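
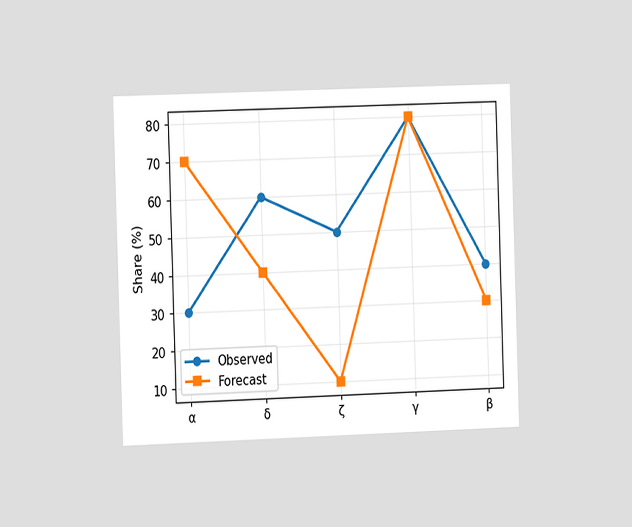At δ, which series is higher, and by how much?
The chart is viewed slightly from the left. At δ, Observed sits above the other line by 20%.

Observed, by 20%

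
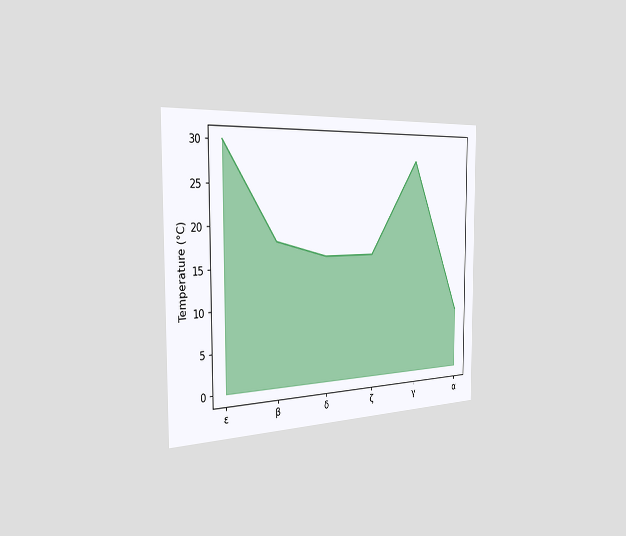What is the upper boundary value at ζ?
16°C

The chart is viewed slightly from the left. At ζ the upper boundary is at 16°C.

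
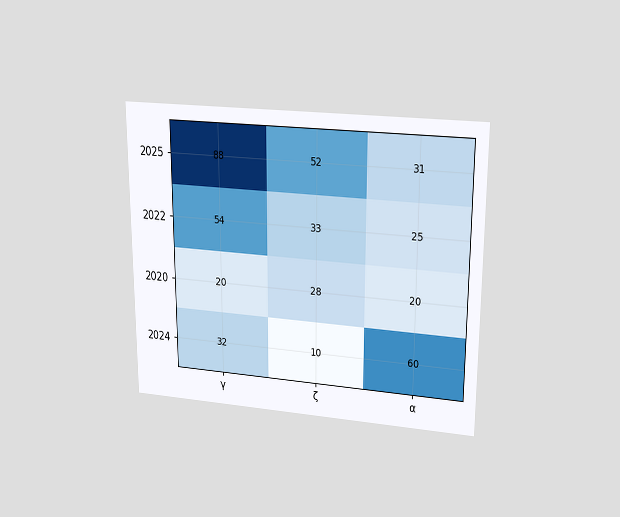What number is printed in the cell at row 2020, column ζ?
The chart is viewed slightly from above. The (2020, ζ) cell reads 28.

28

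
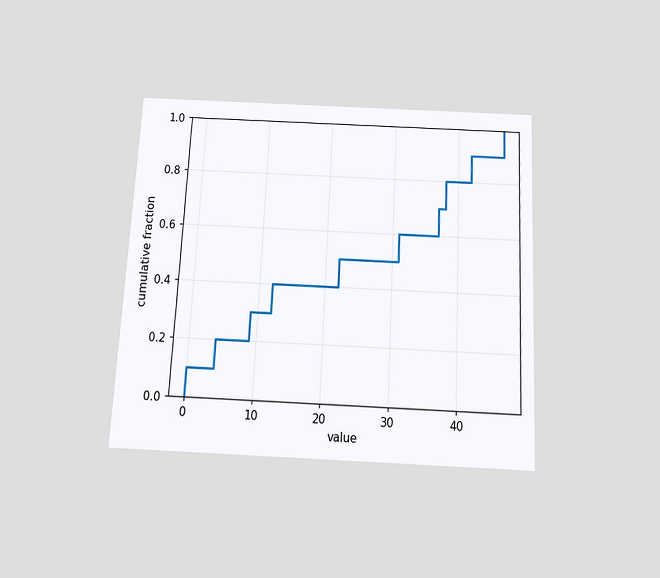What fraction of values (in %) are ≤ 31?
60%

The chart is tilted about 3° clockwise and viewed slightly from below. At x=31 the ECDF step is at 60%.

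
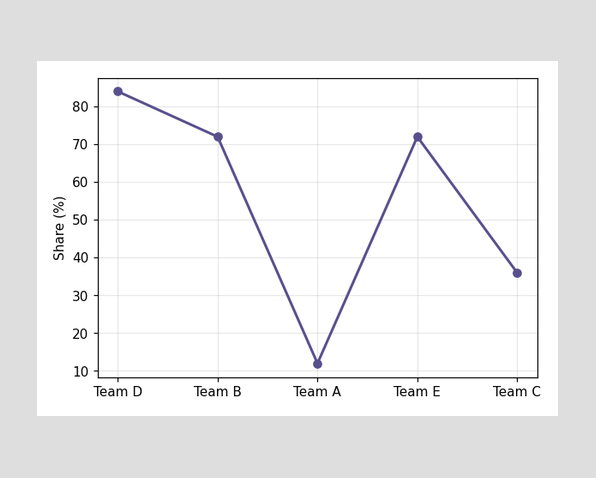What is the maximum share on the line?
The highest point is at Team D, and reading across to the y-axis gives 84%.

84%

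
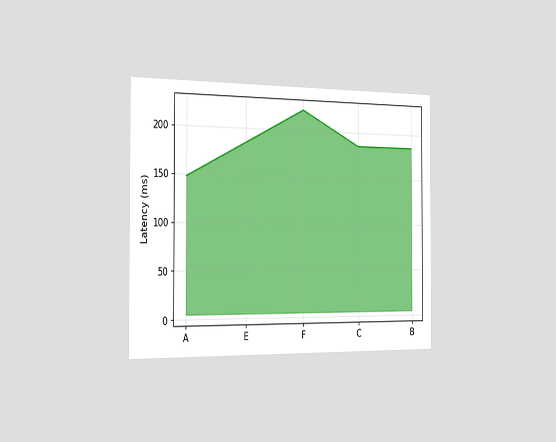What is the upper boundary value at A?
148ms

The chart is viewed slightly from the left. At A the upper boundary is at 148ms.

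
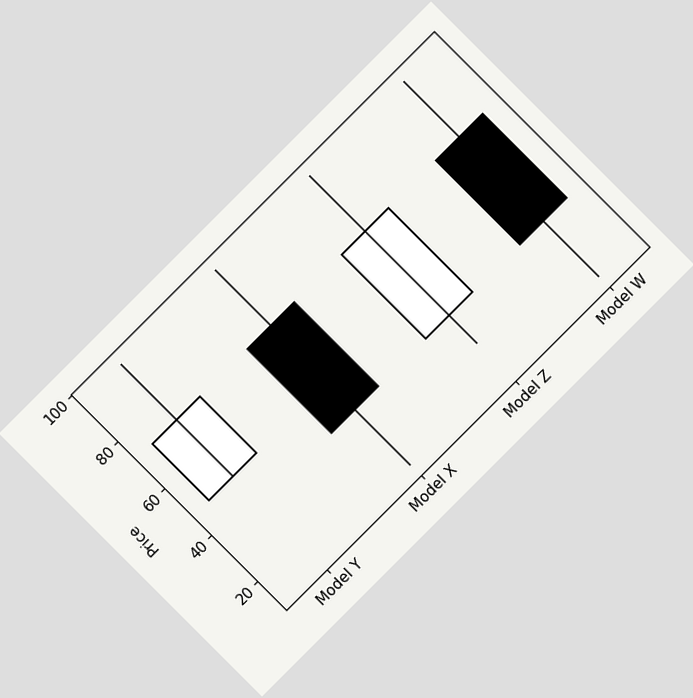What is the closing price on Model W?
36

The chart is tilted about 45° counter-clockwise. The Model W candle closes at 36.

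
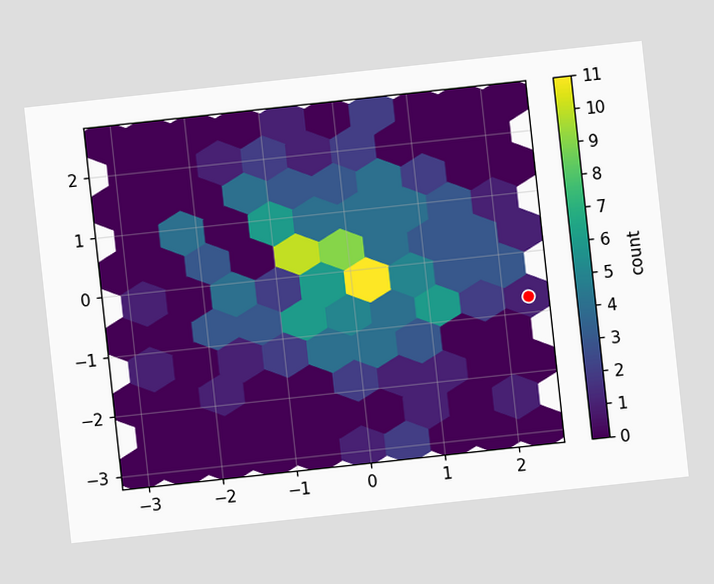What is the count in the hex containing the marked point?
The chart is tilted about 6° counter-clockwise. The marked hex reads 1 on the colorbar.

1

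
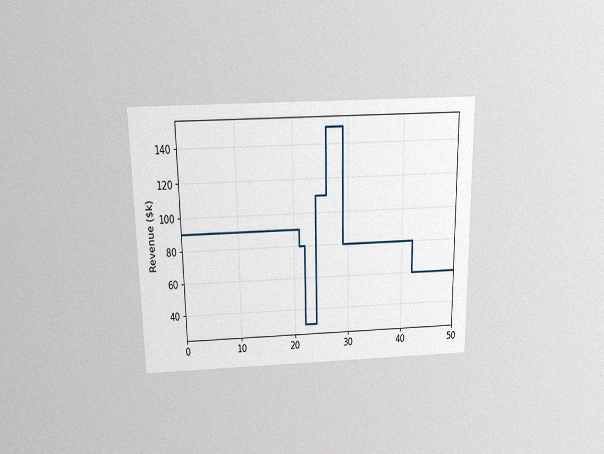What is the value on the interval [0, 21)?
The chart is viewed slightly from above, with some photo noise. On [0, 21) the step sits at $90k.

$90k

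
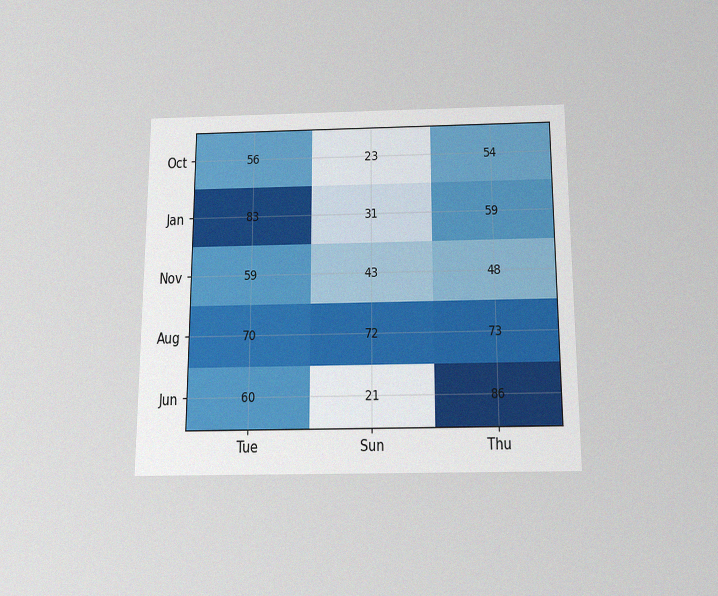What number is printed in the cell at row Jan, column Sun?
The chart is viewed slightly from below, with some photo noise. The (Jan, Sun) cell reads 31.

31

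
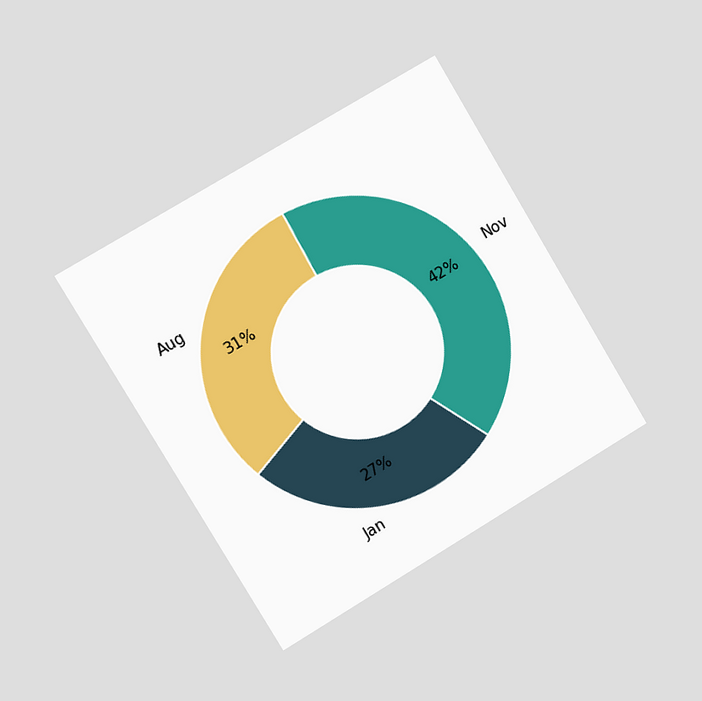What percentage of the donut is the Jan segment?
27%

The chart is tilted about 31° counter-clockwise and viewed slightly from the left. The Jan segment takes up 27% of the ring.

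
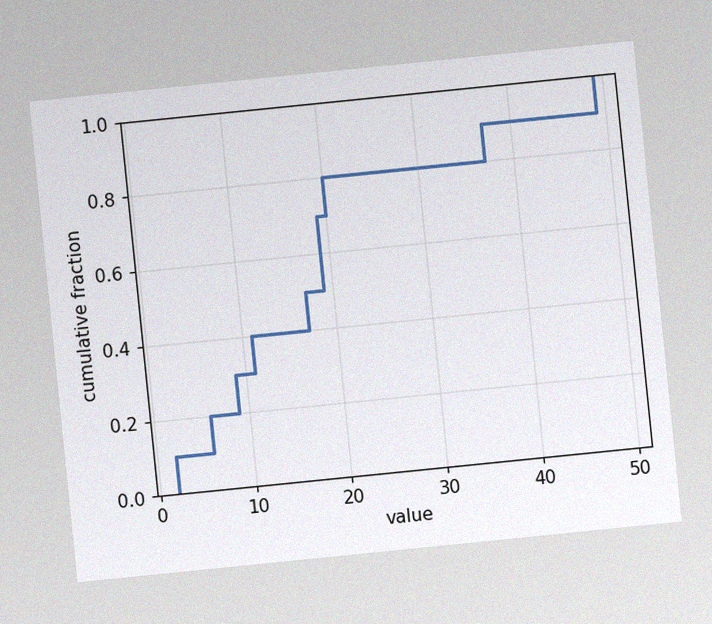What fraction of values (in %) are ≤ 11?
40%

The chart is tilted about 6° counter-clockwise, with some photo noise. At x=11 the ECDF step is at 40%.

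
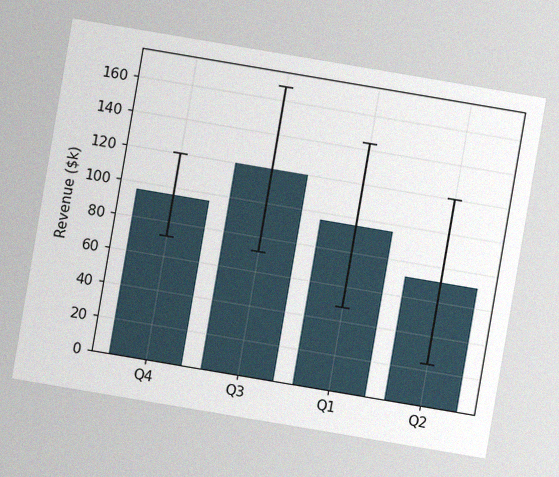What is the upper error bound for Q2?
$120k

The chart is tilted about 10° clockwise, with some photo noise. The Q2 bar's upper whisker reaches $120k.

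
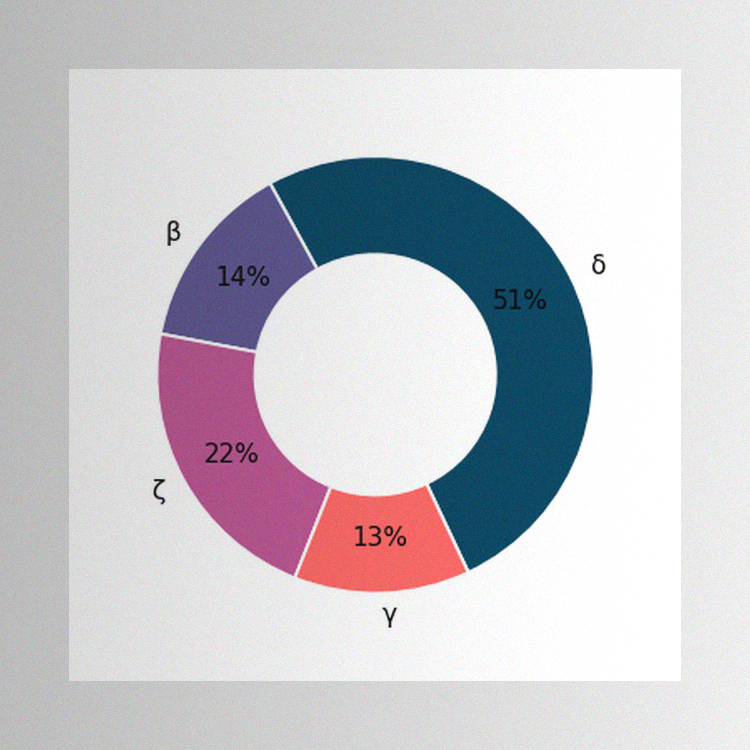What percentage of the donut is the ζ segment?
The image has some photo noise and uneven lighting. The ζ segment takes up 22% of the ring.

22%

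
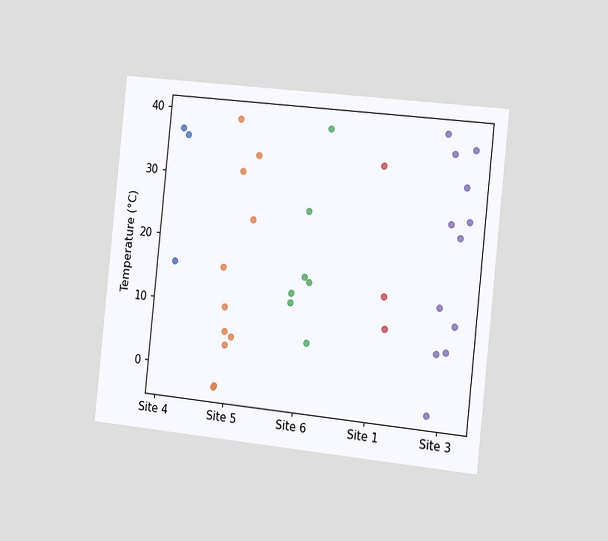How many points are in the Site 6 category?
7

The chart is tilted about 6° clockwise and viewed slightly from the right. Counting the markers in the Site 6 column gives 7.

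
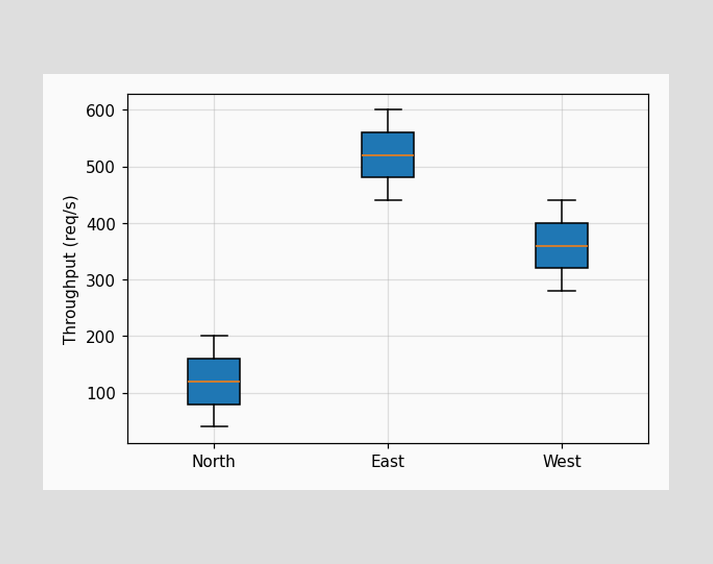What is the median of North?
120req/s

The median line in the North box sits at 120req/s.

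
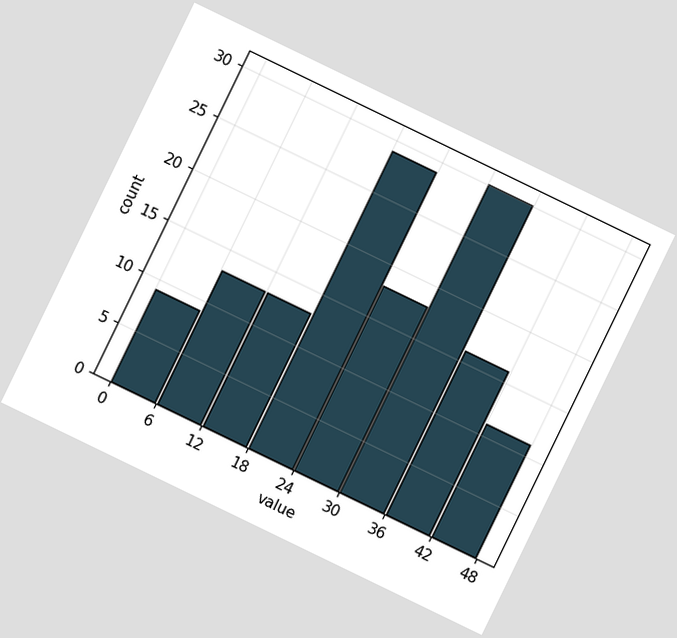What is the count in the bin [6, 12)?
The chart is tilted about 26° clockwise. The [6, 12) bin has height 13.

13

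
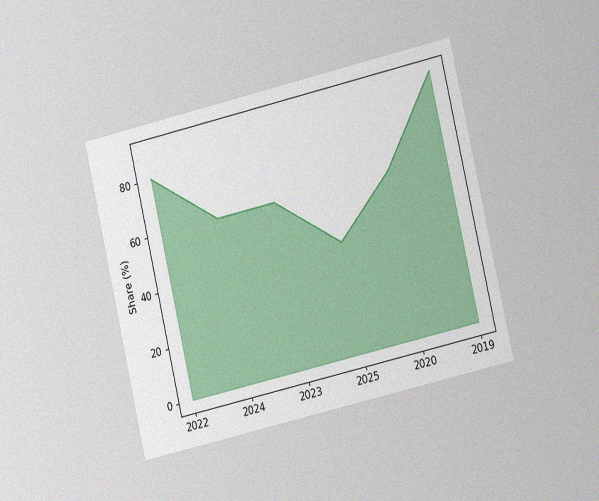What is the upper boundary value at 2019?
The chart is tilted about 13° counter-clockwise and viewed slightly from the right, with some photo noise. At 2019 the upper boundary is at 90%.

90%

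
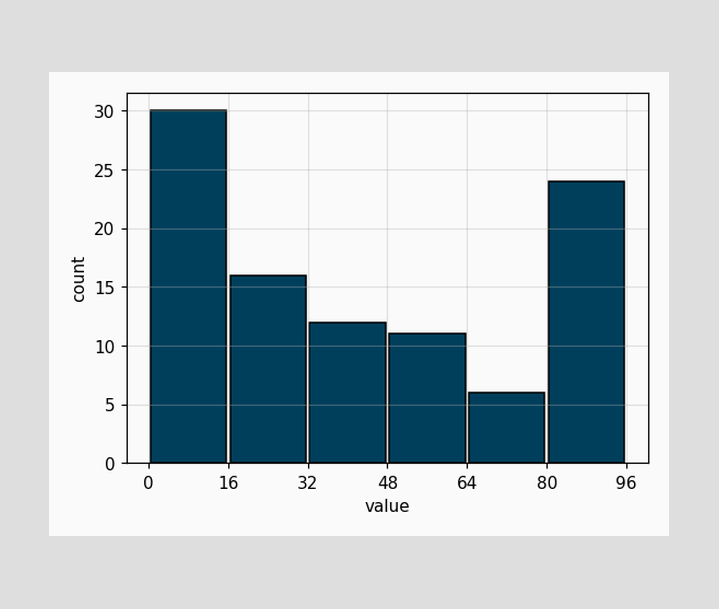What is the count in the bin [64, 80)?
The [64, 80) bin has height 6.

6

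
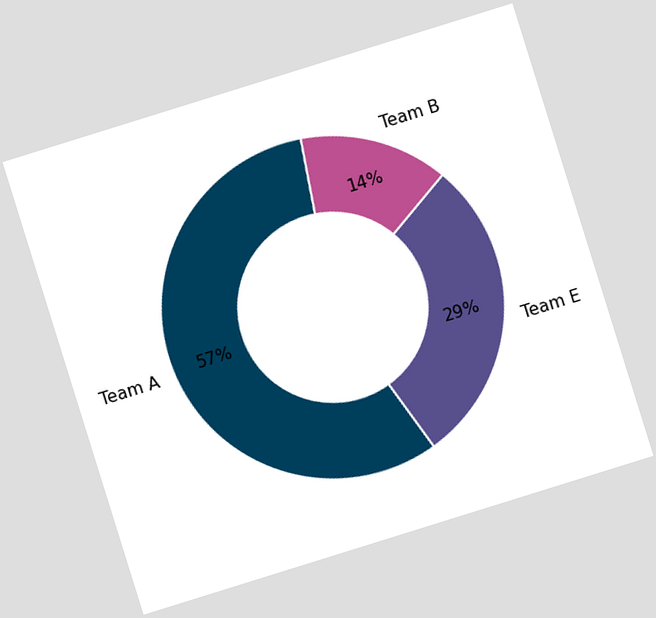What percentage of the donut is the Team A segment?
The chart is tilted about 17° counter-clockwise. The Team A segment takes up 57% of the ring.

57%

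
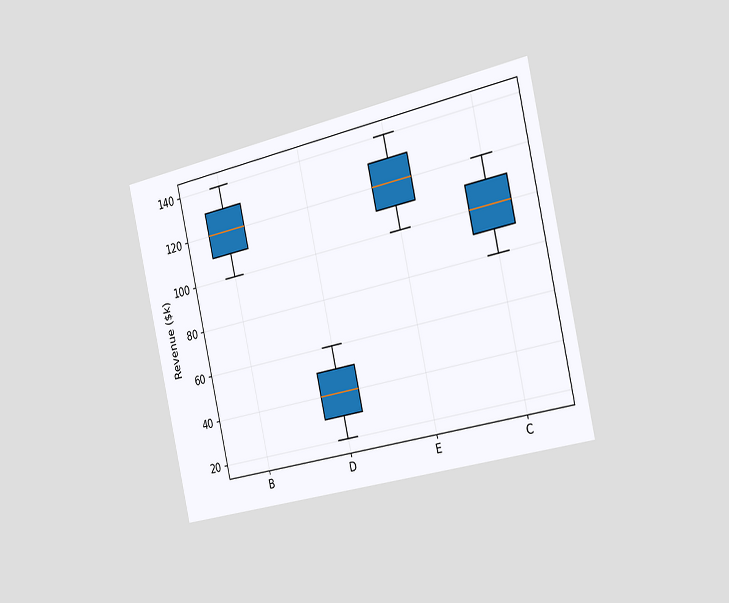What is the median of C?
$100k

The chart is tilted about 13° counter-clockwise and viewed slightly from the right. The median line in the C box sits at $100k.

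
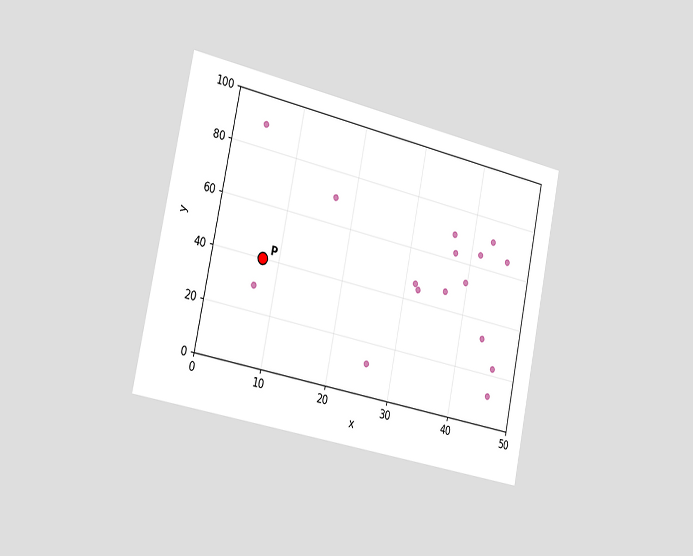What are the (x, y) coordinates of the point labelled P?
The chart is tilted about 12° clockwise and viewed slightly from the left. Following the gridlines from P to each axis, P sits at (7.5, 40).

(7.5, 40)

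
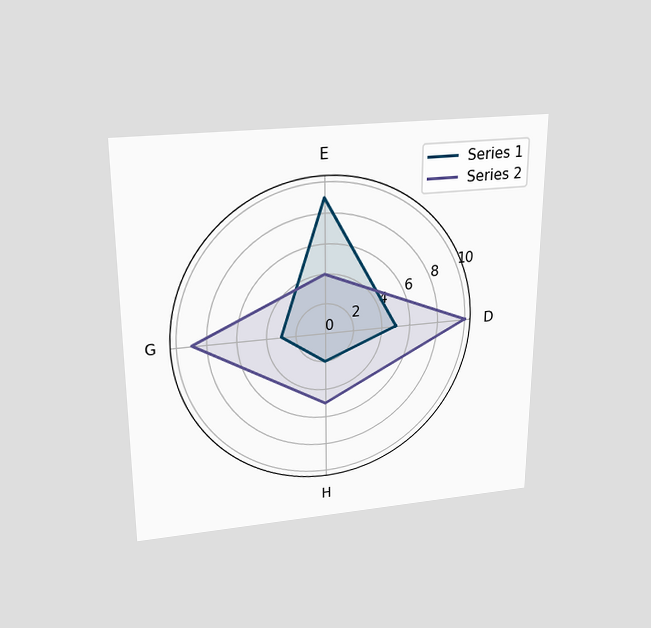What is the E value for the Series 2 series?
The chart is viewed slightly from above. On the E axis, Series 2 reaches 4.

4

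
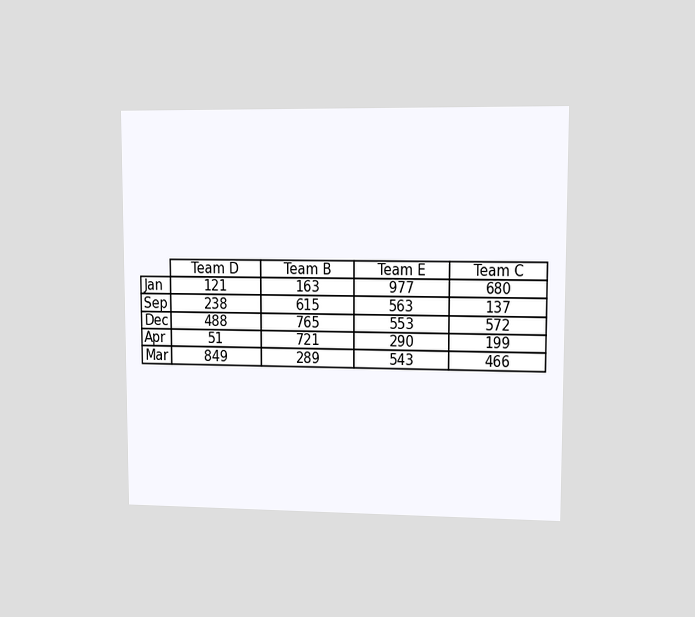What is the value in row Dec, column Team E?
553

The chart is viewed at a slight angle. The (Dec, Team E) cell reads 553.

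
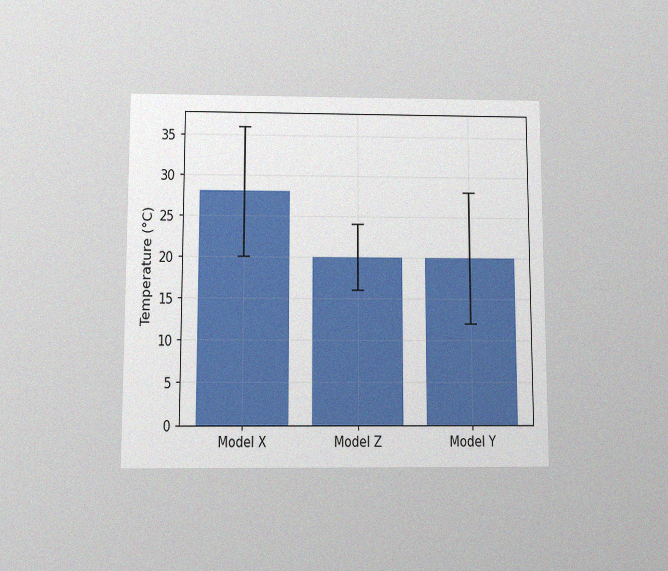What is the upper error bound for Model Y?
The chart is viewed slightly from below, with some photo noise. The Model Y bar's upper whisker reaches 28°C.

28°C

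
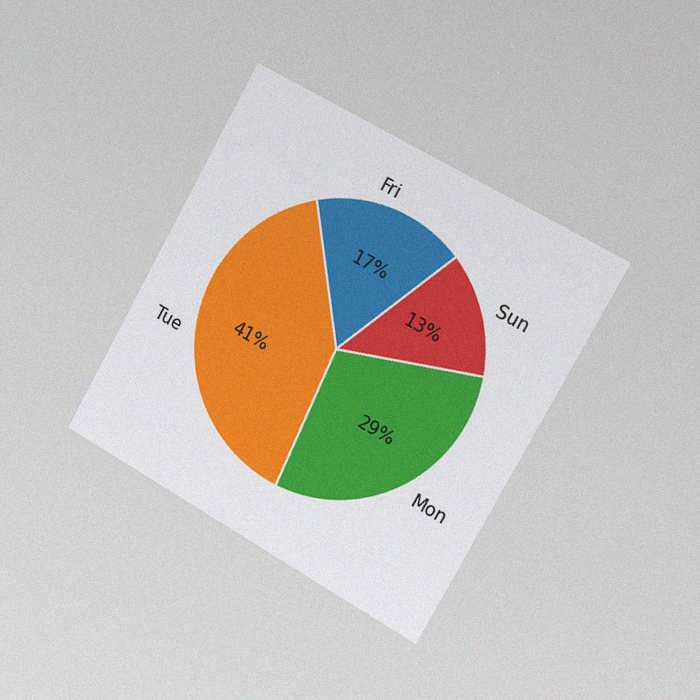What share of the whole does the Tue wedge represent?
41%

The chart is tilted about 29° clockwise and viewed slightly from the right, with some photo noise. The Tue slice takes up 41% of the pie.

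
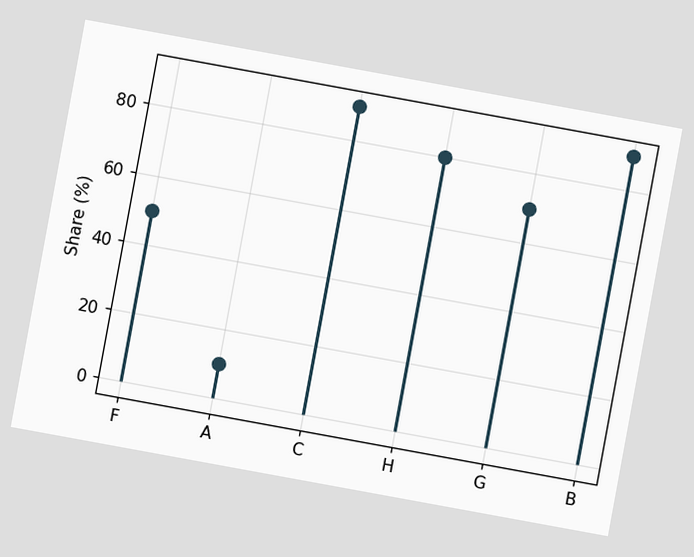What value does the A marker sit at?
10%

The chart is tilted about 10° clockwise. The A marker sits at 10%.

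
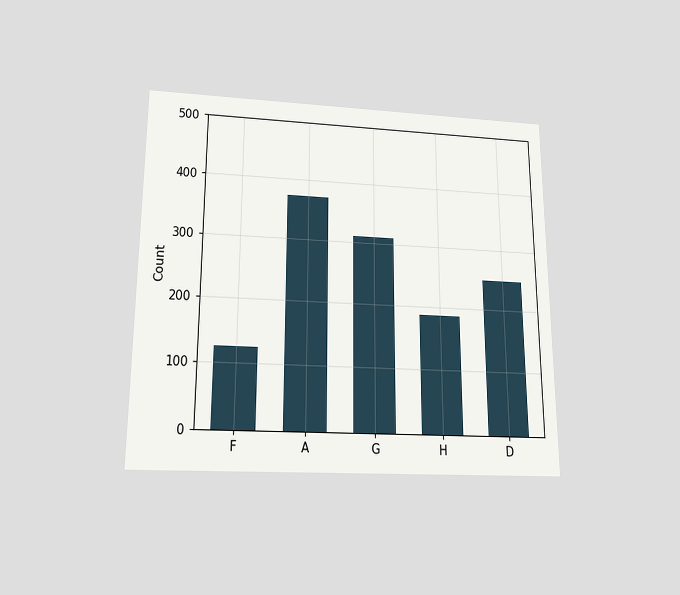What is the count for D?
248

The chart is viewed slightly from below. Reading along the chart's y-axis, the D bar reaches 248.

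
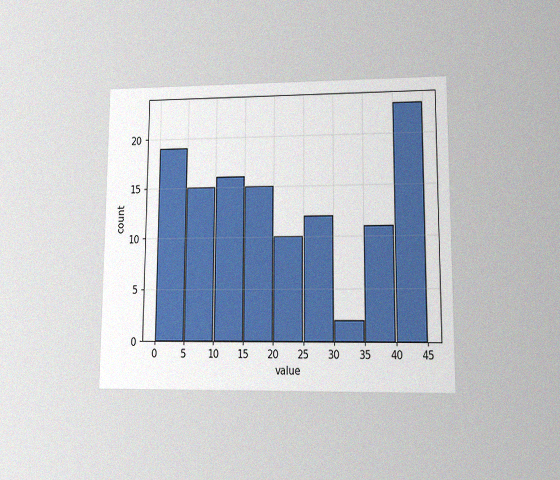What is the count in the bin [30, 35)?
The chart is viewed at a slight angle, with some photo noise. The [30, 35) bin has height 2.

2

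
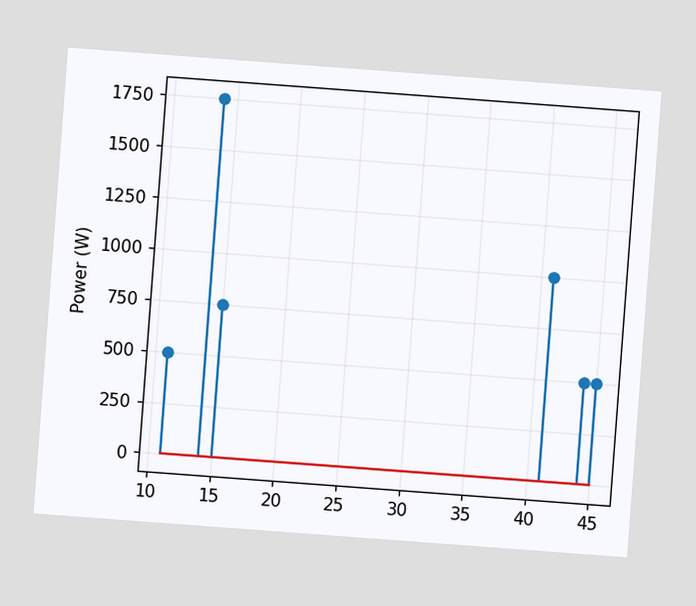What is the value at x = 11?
500W

The chart is tilted about 4° clockwise. The stem at x=11 reaches 500W.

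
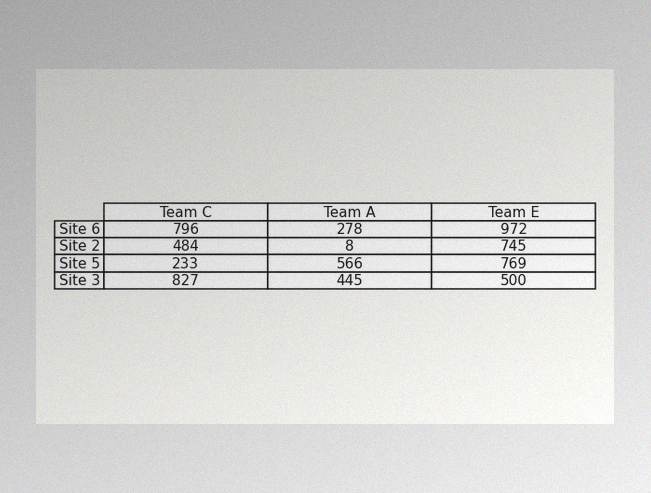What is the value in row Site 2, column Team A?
The image has some photo noise and uneven lighting. The (Site 2, Team A) cell reads 8.

8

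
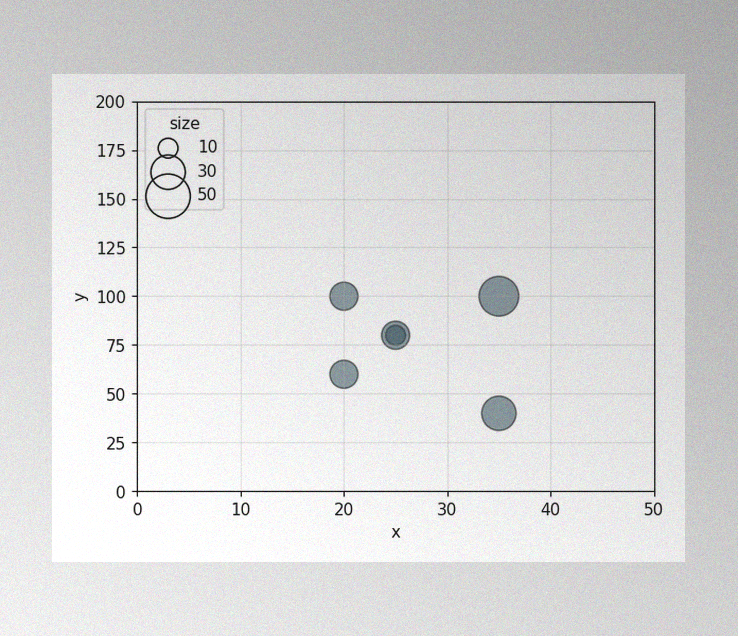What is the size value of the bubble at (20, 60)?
20

The image has some photo noise and uneven lighting. Matching the bubble at (20, 60) against the size legend gives 20.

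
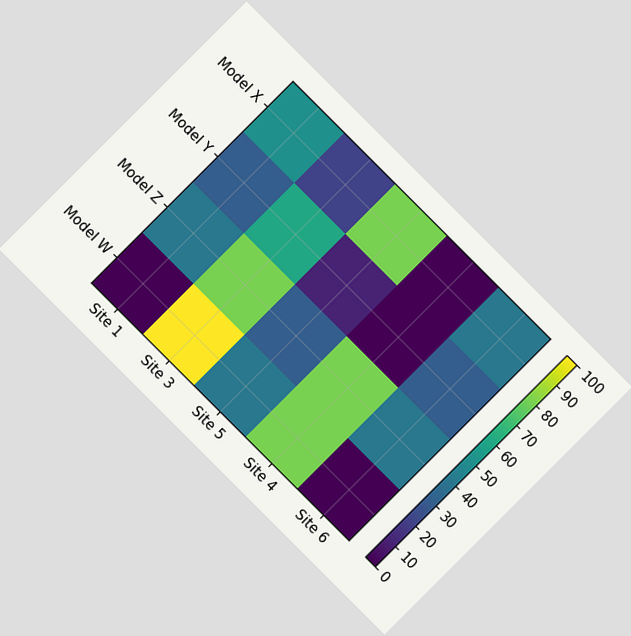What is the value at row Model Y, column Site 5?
10

The chart is tilted about 45° clockwise. Matching cell (Model Y, Site 5) against the colorbar gives 10.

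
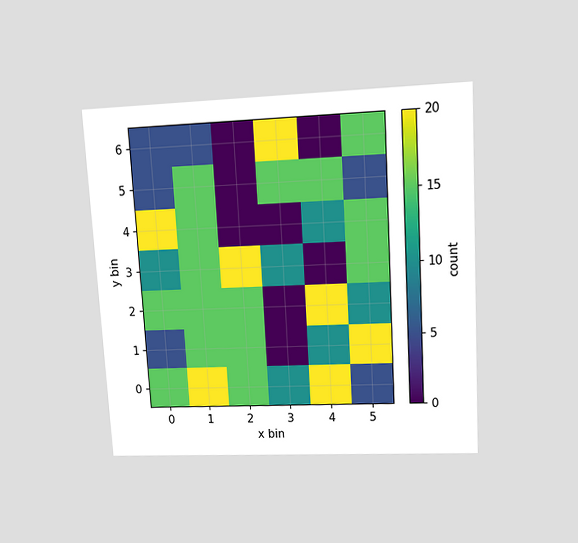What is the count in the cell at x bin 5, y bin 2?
The chart is tilted about 3° counter-clockwise and viewed at a slight angle. Matching the cell (5, 2) against the colorbar gives 10.

10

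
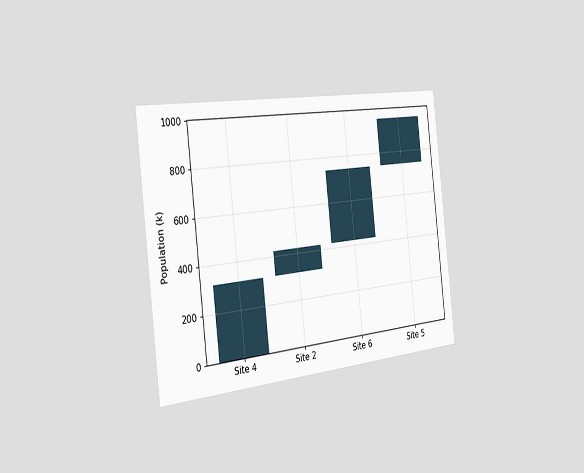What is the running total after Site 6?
742k

The chart is tilted about 6° counter-clockwise and viewed slightly from the left. After Site 6 the running total reaches 742k.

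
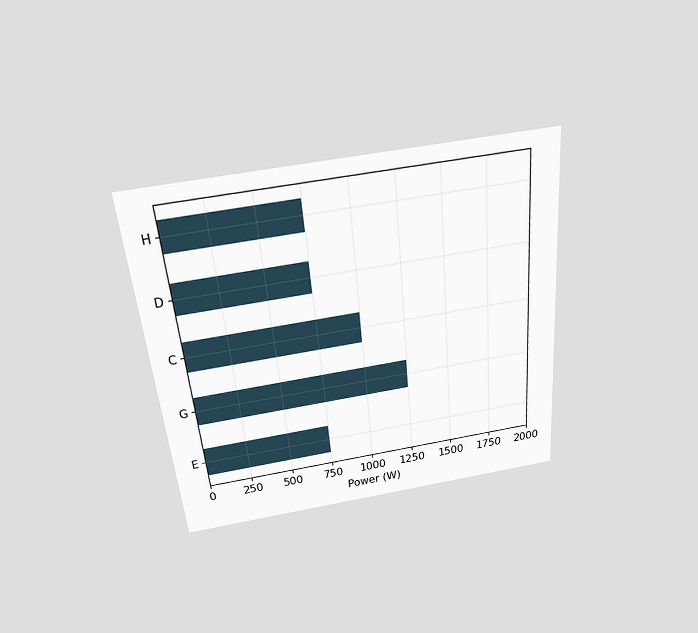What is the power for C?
The chart is tilted about 5° counter-clockwise and viewed slightly from above. Reading along the chart's x-axis, the C bar reaches 1000W.

1000W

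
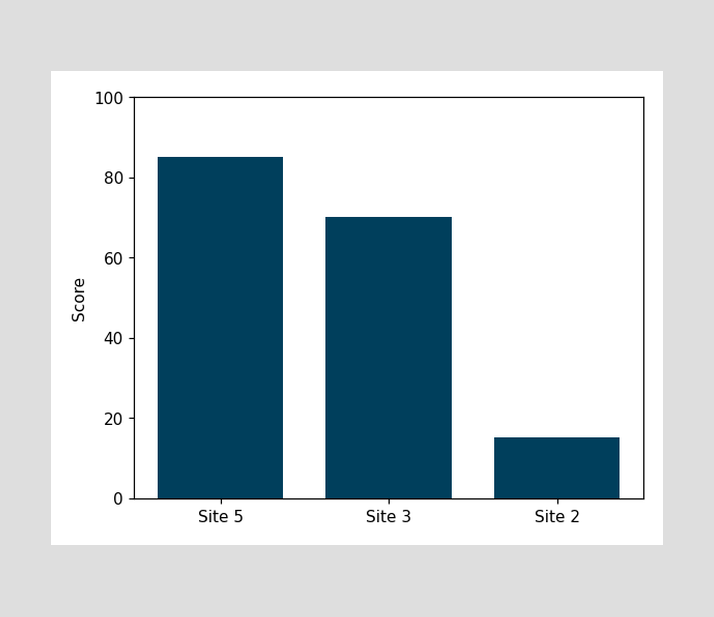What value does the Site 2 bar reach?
15

Reading along the chart's y-axis, the Site 2 bar reaches 15.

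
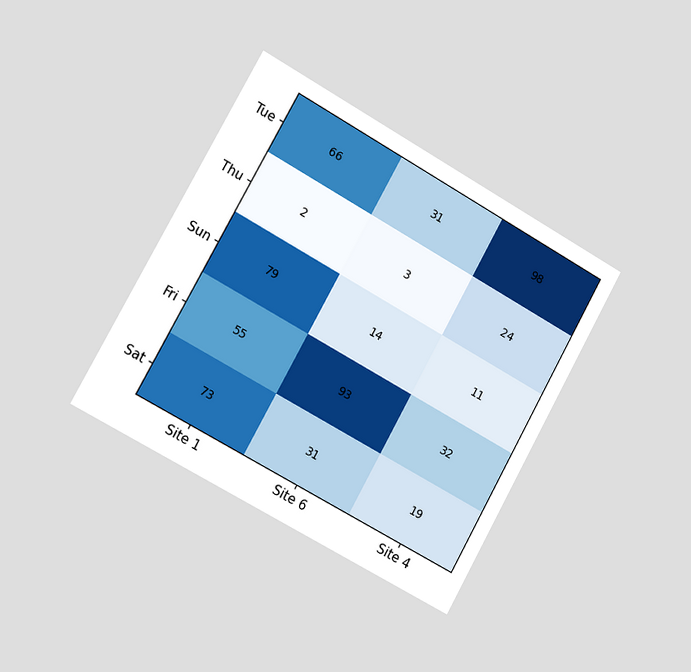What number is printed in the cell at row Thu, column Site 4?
The chart is tilted about 29° clockwise and viewed slightly from the left. The (Thu, Site 4) cell reads 24.

24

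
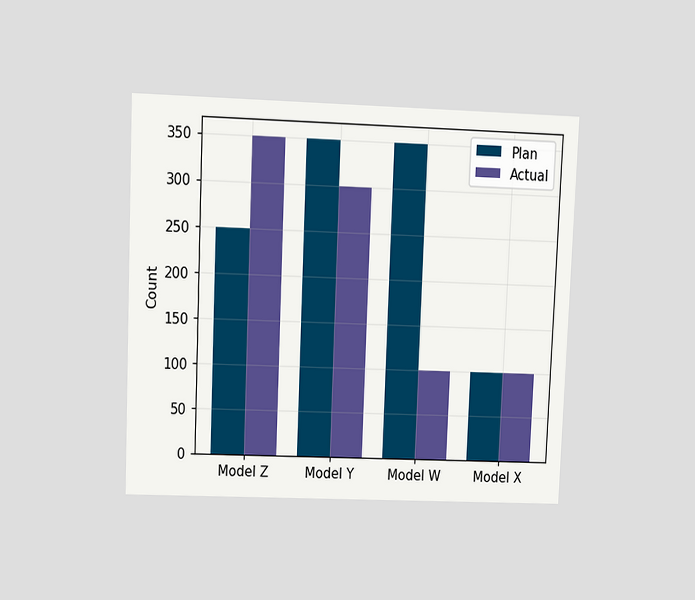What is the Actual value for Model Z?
350

The chart is tilted about 2° clockwise and viewed at a slight angle. The Actual bar at Model Z reaches 350 on the y-axis.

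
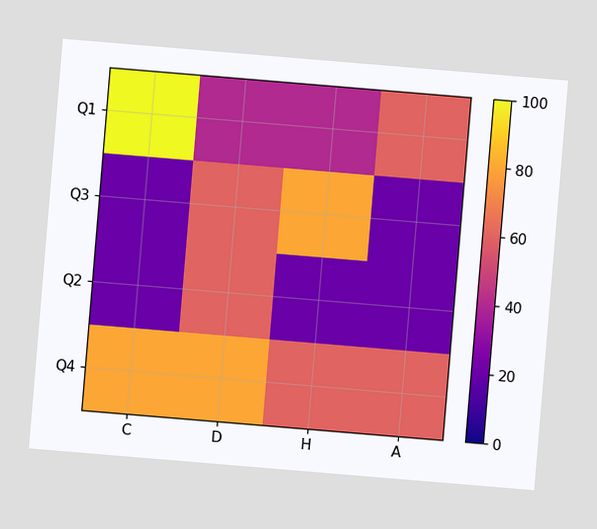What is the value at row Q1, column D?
The chart is tilted about 5° clockwise. Matching cell (Q1, D) against the colorbar gives 40.

40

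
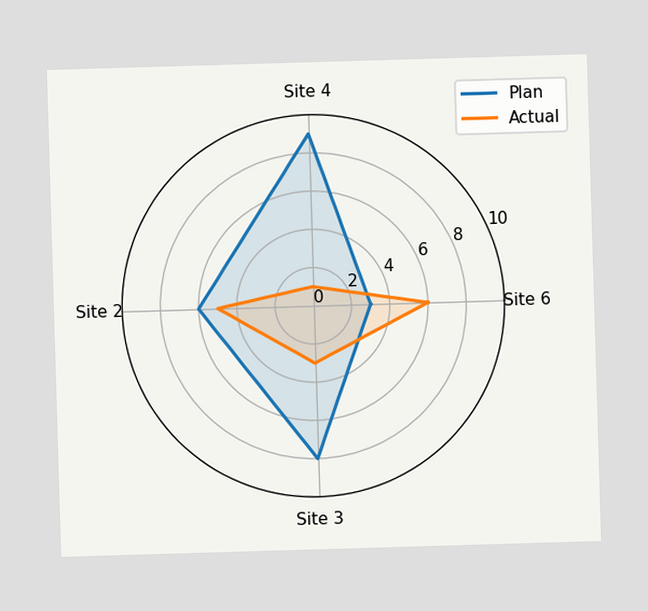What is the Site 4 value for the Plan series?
9

On the Site 4 axis, Plan reaches 9.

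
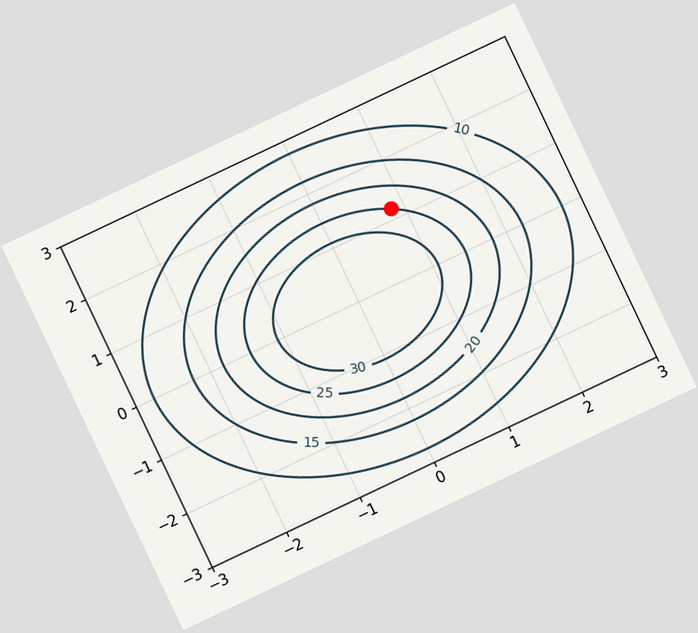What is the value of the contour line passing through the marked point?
25

The chart is tilted about 25° counter-clockwise. The marked point sits on the contour labelled 25.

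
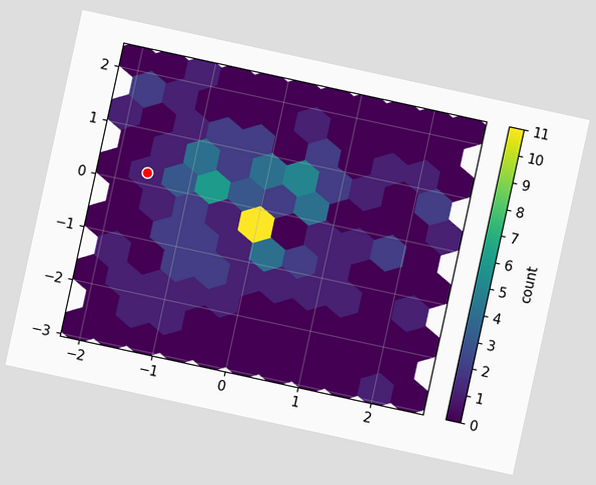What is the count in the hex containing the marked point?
The chart is tilted about 12° clockwise. The marked hex reads 1 on the colorbar.

1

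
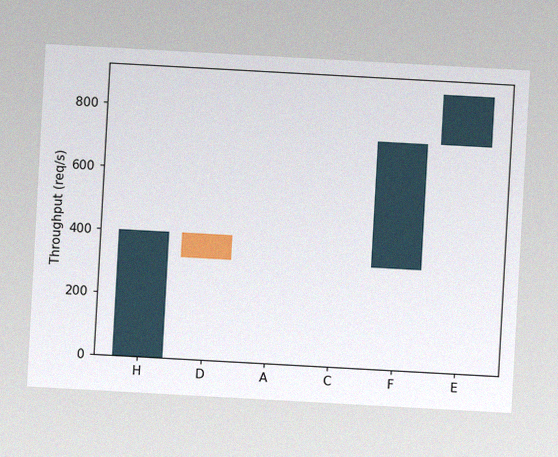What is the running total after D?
The chart is tilted about 3° clockwise, with some photo noise. After D the running total reaches 320req/s.

320req/s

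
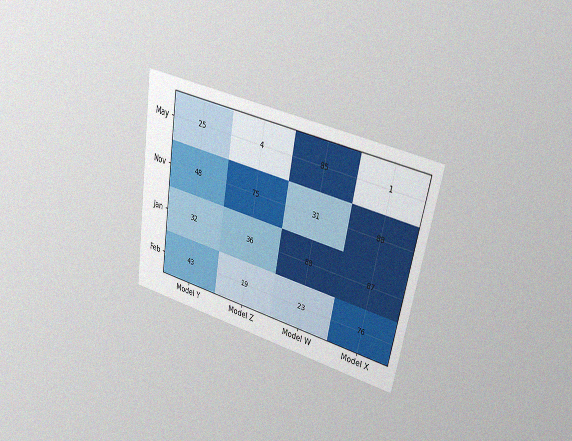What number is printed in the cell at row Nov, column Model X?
The chart is tilted about 10° clockwise and viewed at a slight angle, with some photo noise. The (Nov, Model X) cell reads 88.

88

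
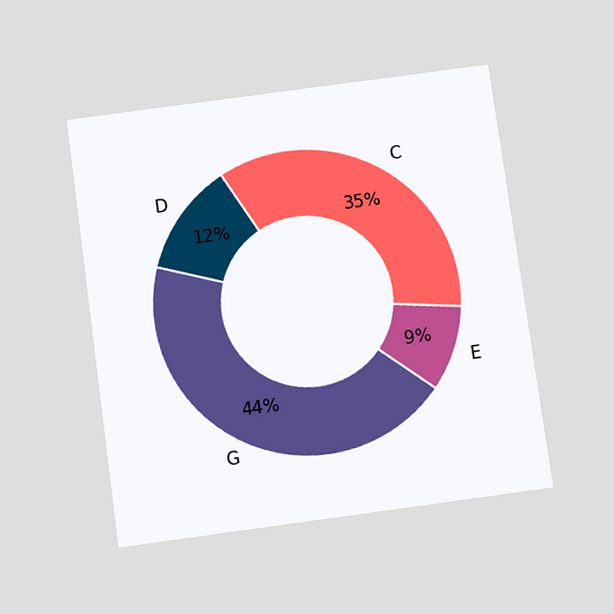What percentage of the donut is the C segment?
The chart is tilted about 8° counter-clockwise and viewed slightly from below. The C segment takes up 35% of the ring.

35%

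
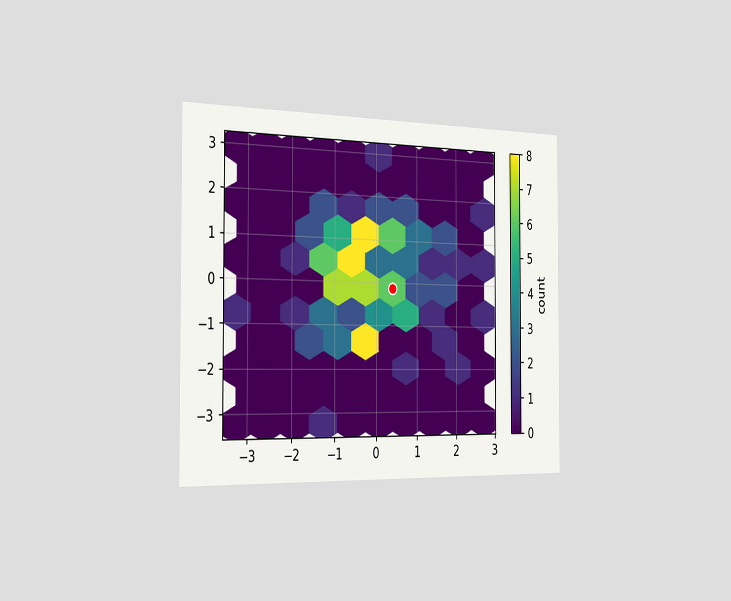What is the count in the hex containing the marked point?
The chart is viewed slightly from the left. The marked hex reads 6 on the colorbar.

6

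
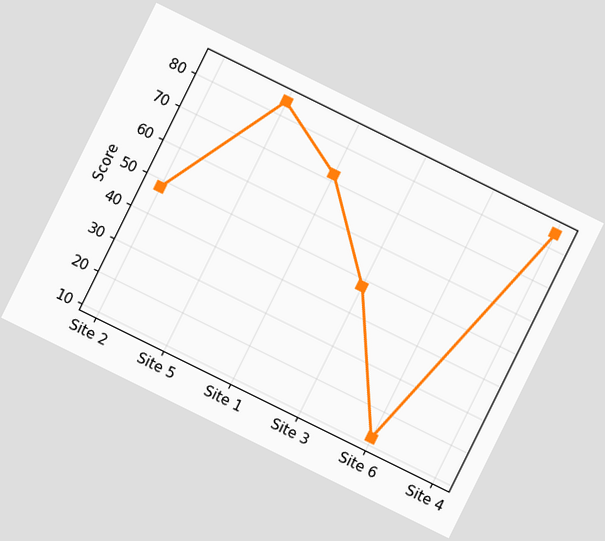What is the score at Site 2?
48

The chart is tilted about 26° clockwise. At Site 2, the line is at 48.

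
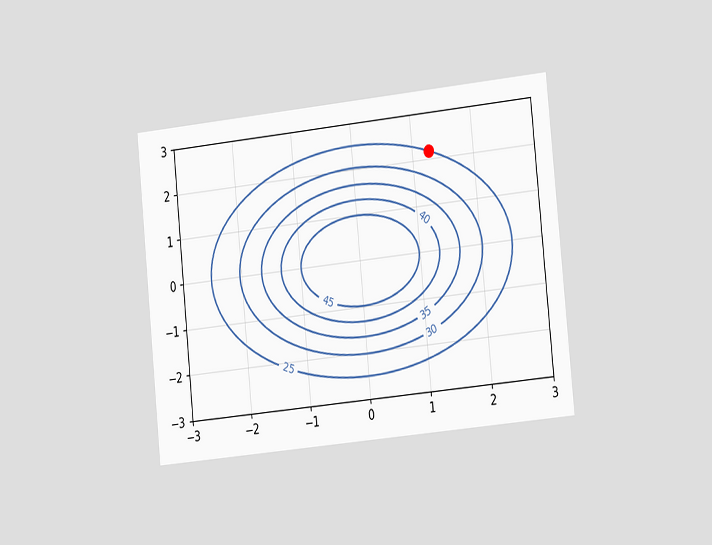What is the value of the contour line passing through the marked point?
The chart is tilted about 6° counter-clockwise and viewed slightly from the right. The marked point sits on the contour labelled 25.

25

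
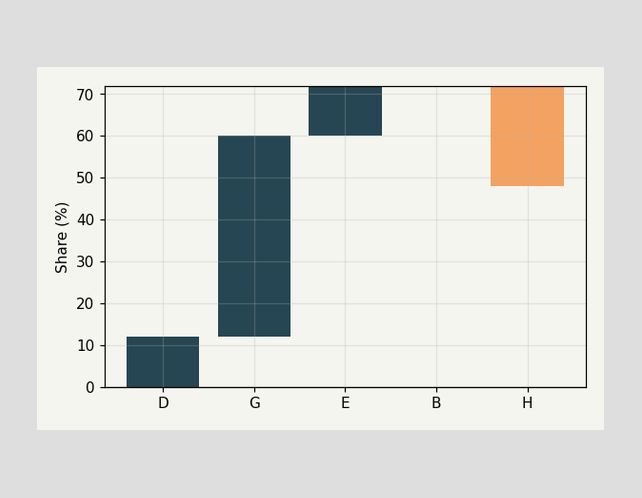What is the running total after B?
72%

After B the running total reaches 72%.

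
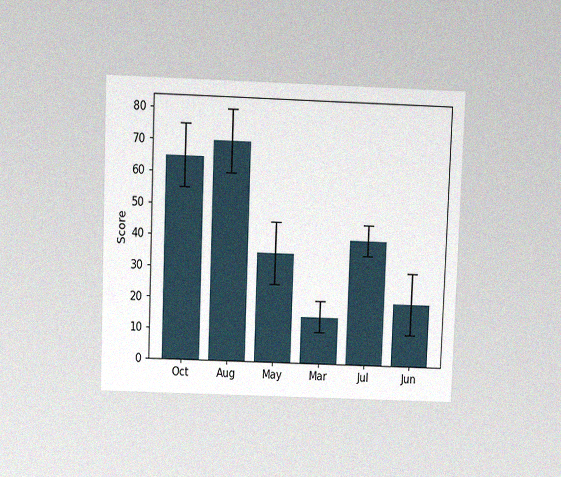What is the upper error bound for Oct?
The chart is tilted about 2° clockwise and viewed slightly from above, with some photo noise. The Oct bar's upper whisker reaches 75.

75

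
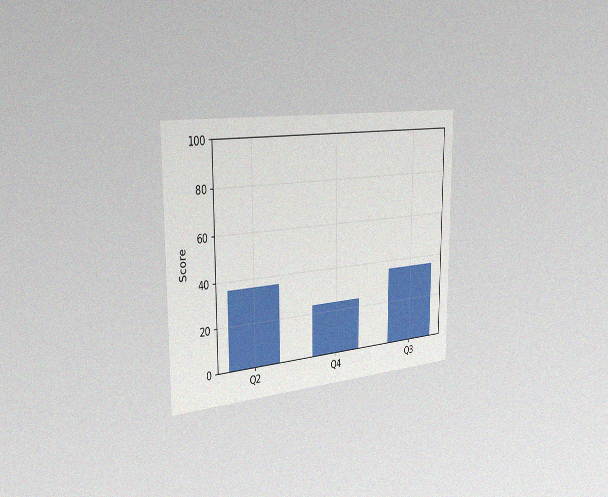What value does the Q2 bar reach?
The chart is viewed slightly from the left, with some photo noise. Reading along the chart's y-axis, the Q2 bar reaches 36.

36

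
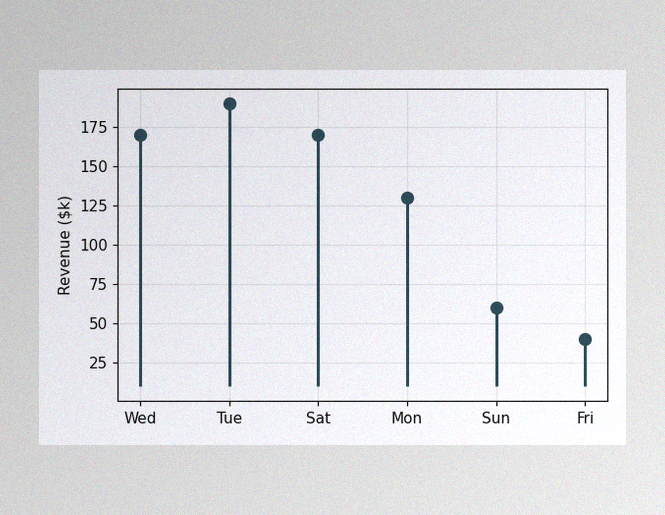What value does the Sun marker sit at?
The image has some photo noise and uneven lighting. The Sun marker sits at $60k.

$60k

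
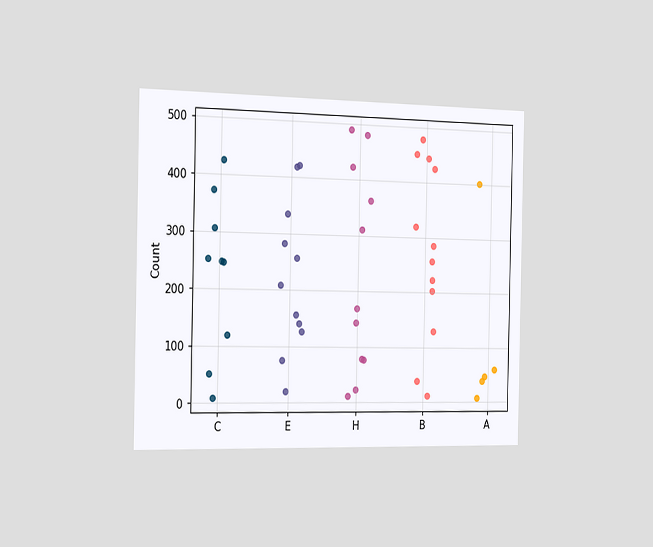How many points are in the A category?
5

The chart is viewed slightly from the left. Counting the markers in the A column gives 5.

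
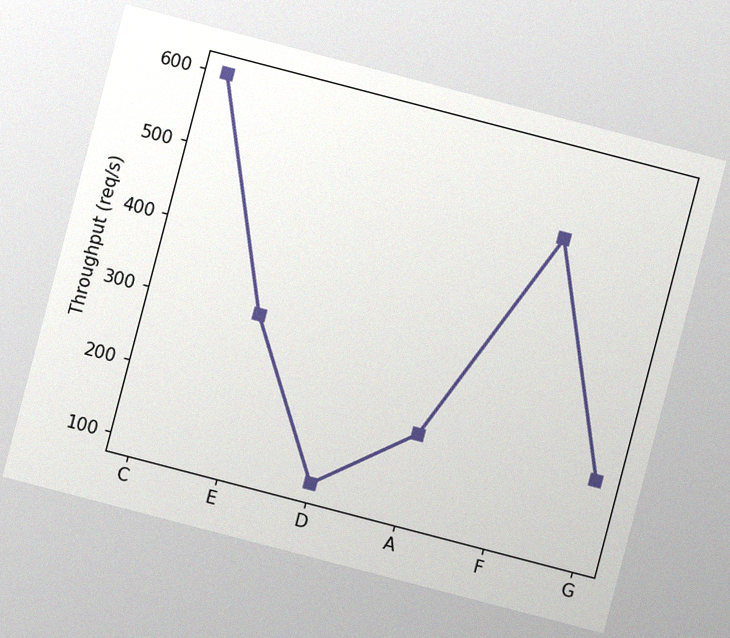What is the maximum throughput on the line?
600req/s

The chart is tilted about 15° clockwise, with some photo noise. The highest point is at C, and reading across to the y-axis gives 600req/s.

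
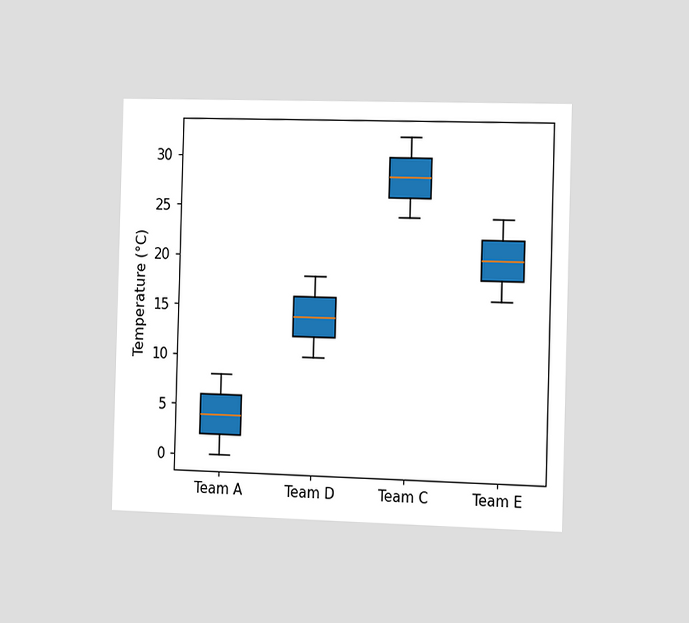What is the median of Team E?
The chart is viewed slightly from the right. The median line in the Team E box sits at 20°C.

20°C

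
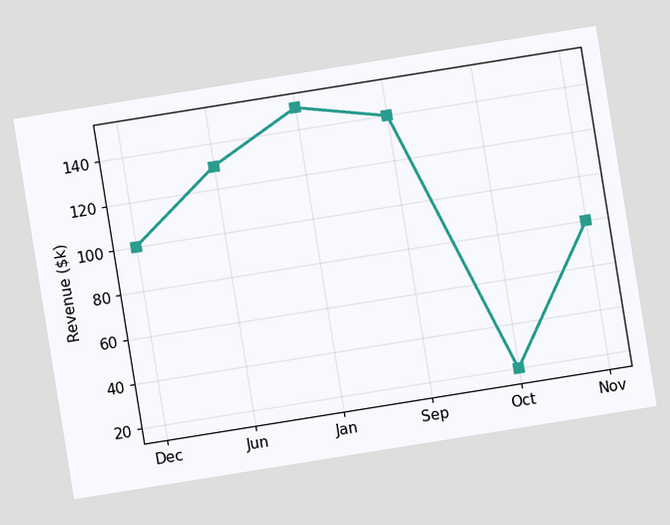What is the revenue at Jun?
The chart is tilted about 9° counter-clockwise. At Jun, the line is at $130k.

$130k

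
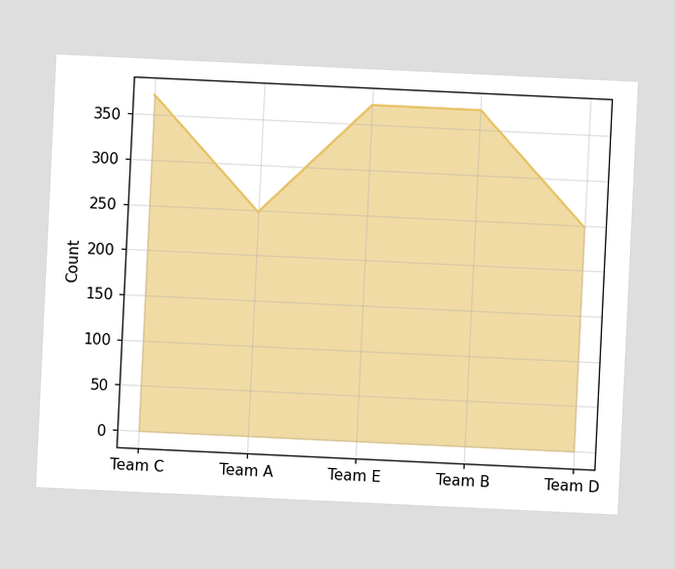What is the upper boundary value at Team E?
372

The chart is tilted about 3° clockwise. At Team E the upper boundary is at 372.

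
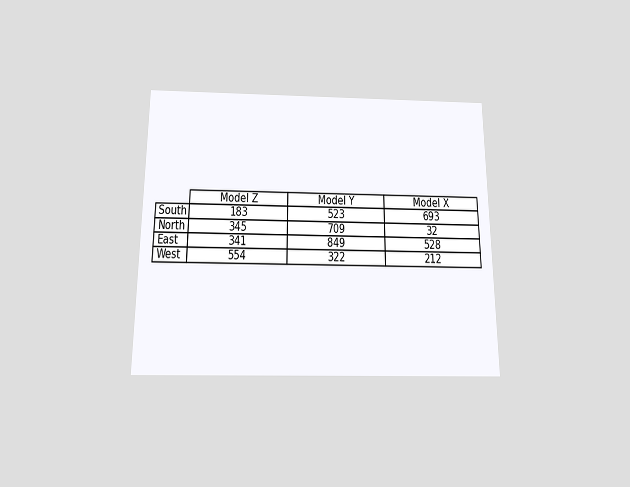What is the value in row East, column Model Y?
849

The chart is viewed slightly from below. The (East, Model Y) cell reads 849.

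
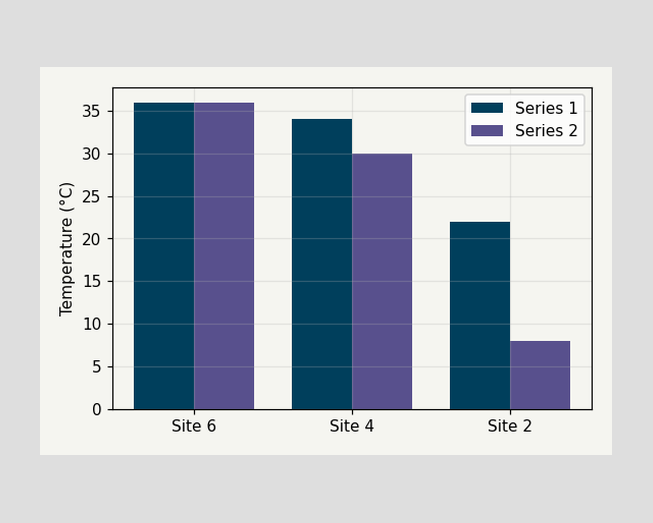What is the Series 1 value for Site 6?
The Series 1 bar at Site 6 reaches 36°C on the y-axis.

36°C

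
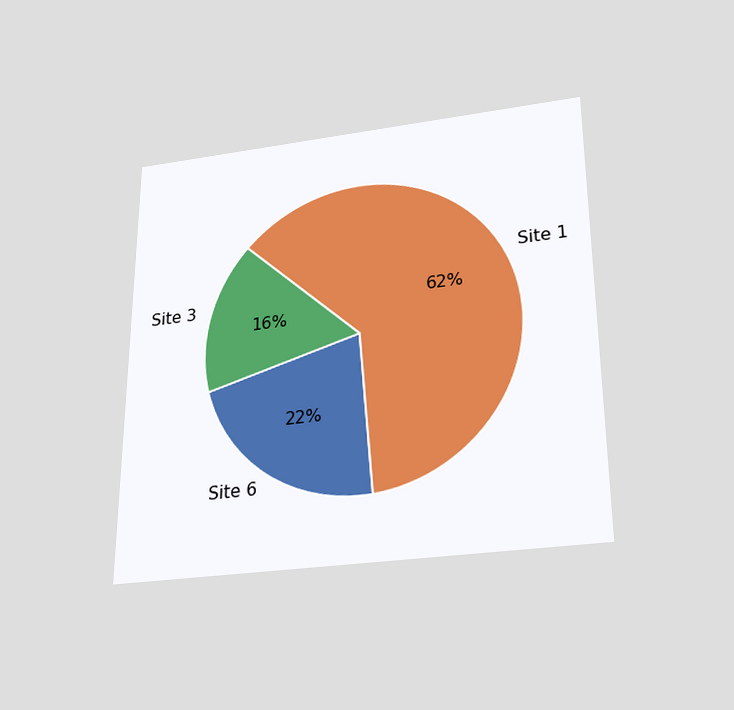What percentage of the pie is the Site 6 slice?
22%

The chart is viewed slightly from below. The Site 6 slice takes up 22% of the pie.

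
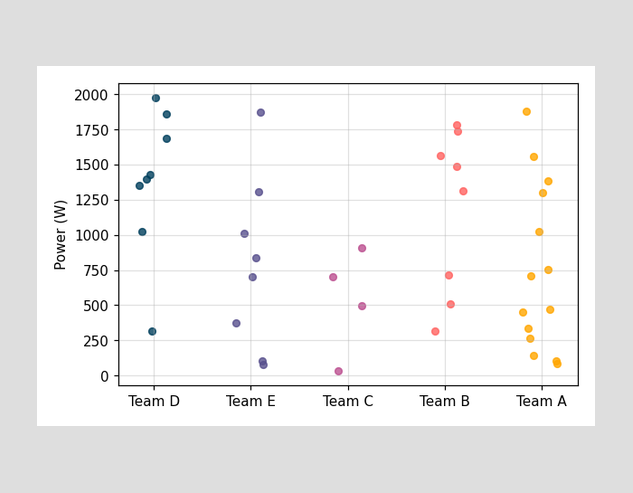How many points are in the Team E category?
8

Counting the markers in the Team E column gives 8.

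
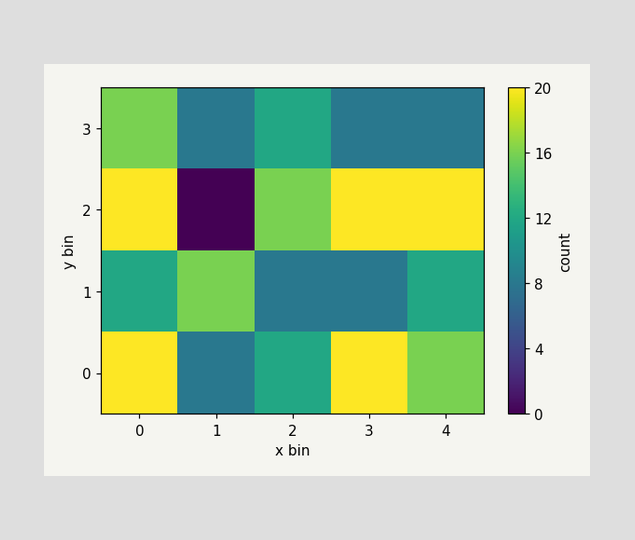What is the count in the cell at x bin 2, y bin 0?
Matching the cell (2, 0) against the colorbar gives 12.

12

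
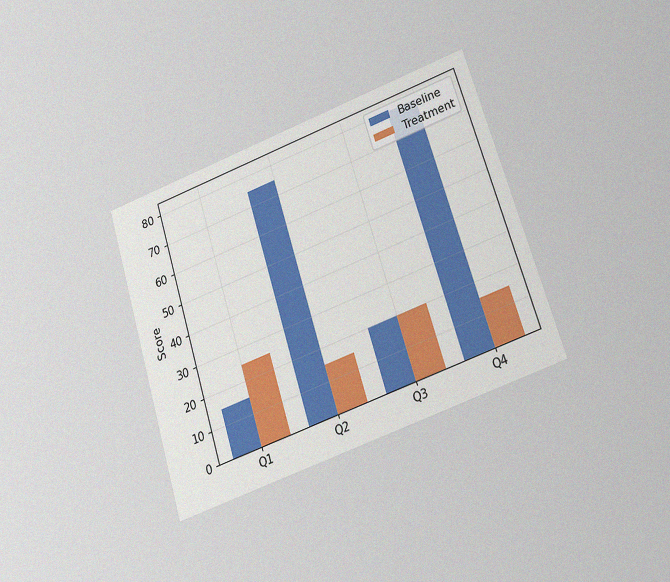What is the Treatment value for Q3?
20

The chart is tilted about 17° counter-clockwise and viewed at a slight angle, with some photo noise. The Treatment bar at Q3 reaches 20 on the y-axis.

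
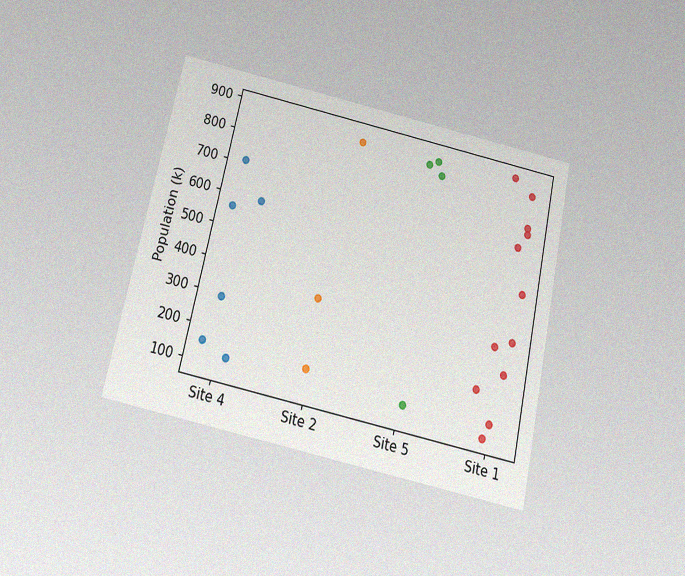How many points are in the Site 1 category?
12

The chart is tilted about 12° clockwise and viewed slightly from below, with some photo noise. Counting the markers in the Site 1 column gives 12.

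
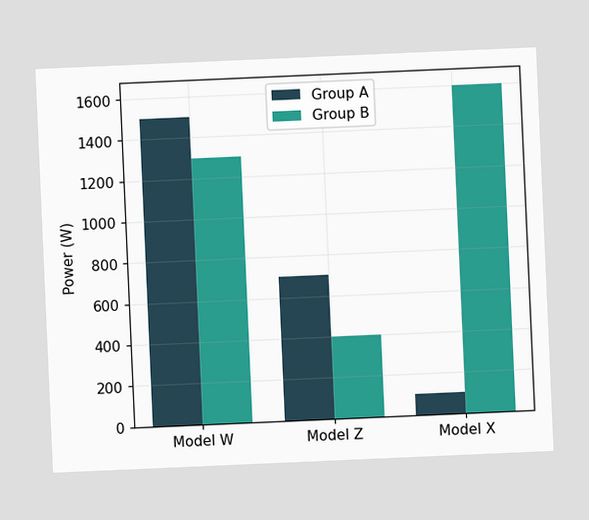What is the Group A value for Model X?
The chart is tilted about 3° counter-clockwise. The Group A bar at Model X reaches 100W on the y-axis.

100W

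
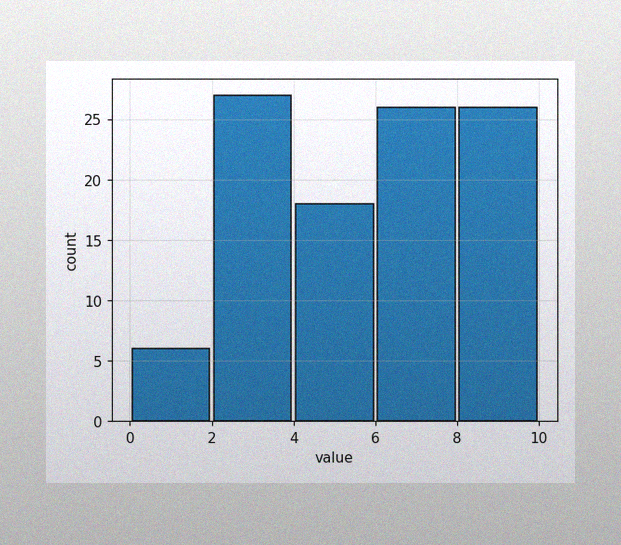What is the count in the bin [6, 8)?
The image has some photo noise and uneven lighting. The [6, 8) bin has height 26.

26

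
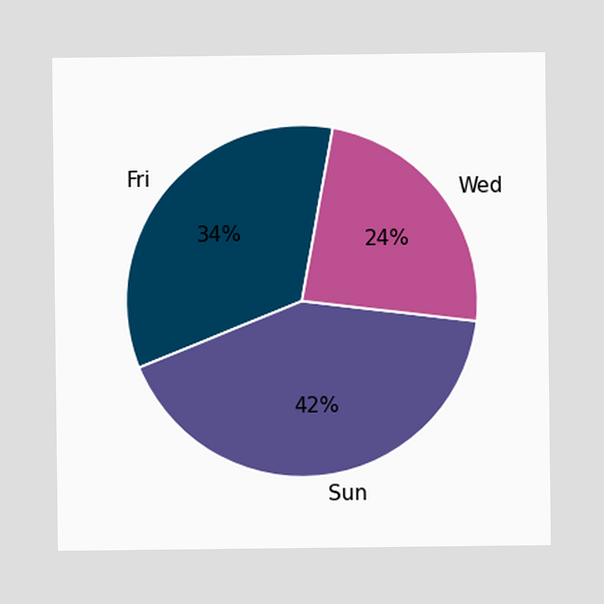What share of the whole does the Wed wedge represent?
The Wed slice takes up 24% of the pie.

24%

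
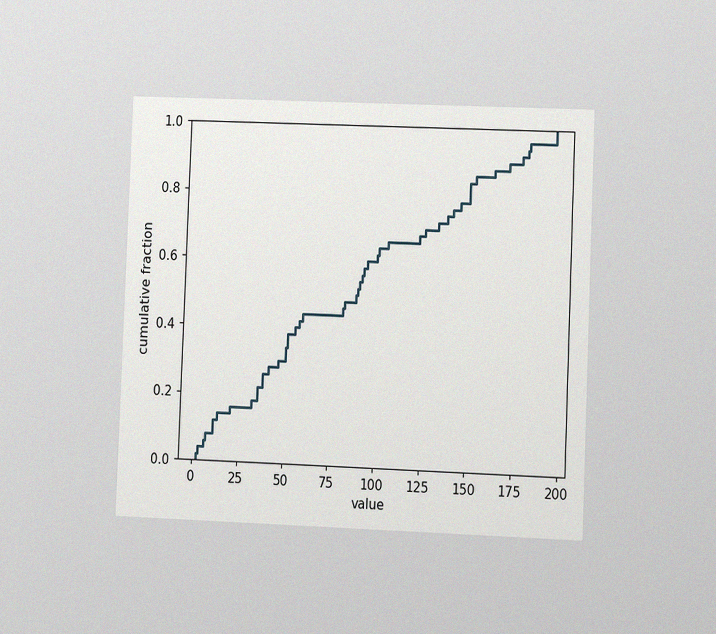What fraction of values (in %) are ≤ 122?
68%

The chart is tilted about 2° clockwise and viewed at a slight angle, with some photo noise. At x=122 the ECDF step is at 68%.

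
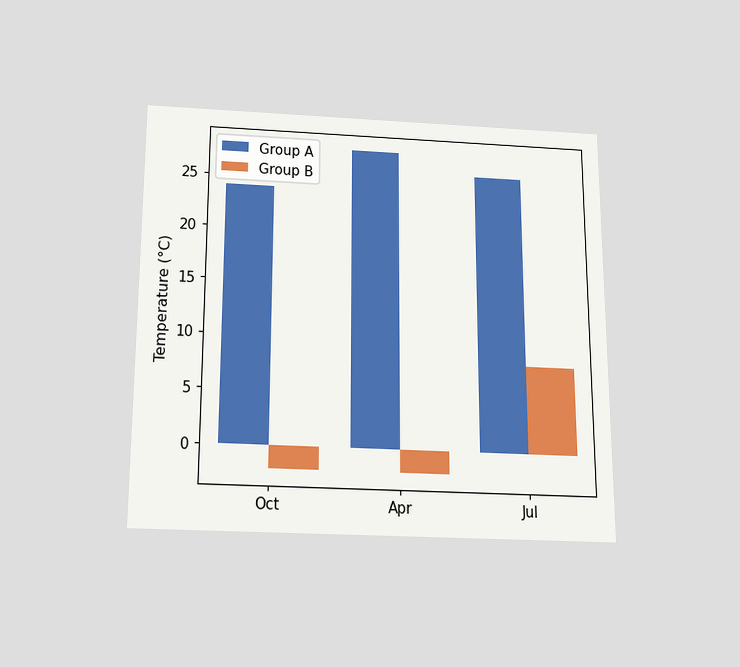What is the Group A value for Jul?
26°C

The chart is viewed slightly from below. The Group A bar at Jul reaches 26°C on the y-axis.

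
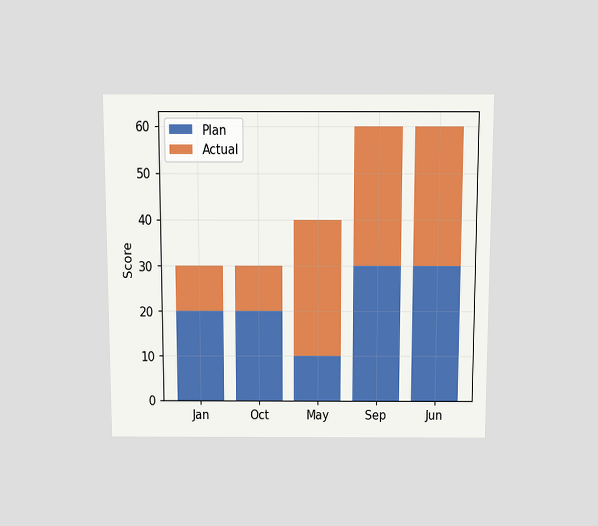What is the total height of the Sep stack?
60

The chart is viewed slightly from above. The Sep stack's top reaches 60 on the y-axis.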